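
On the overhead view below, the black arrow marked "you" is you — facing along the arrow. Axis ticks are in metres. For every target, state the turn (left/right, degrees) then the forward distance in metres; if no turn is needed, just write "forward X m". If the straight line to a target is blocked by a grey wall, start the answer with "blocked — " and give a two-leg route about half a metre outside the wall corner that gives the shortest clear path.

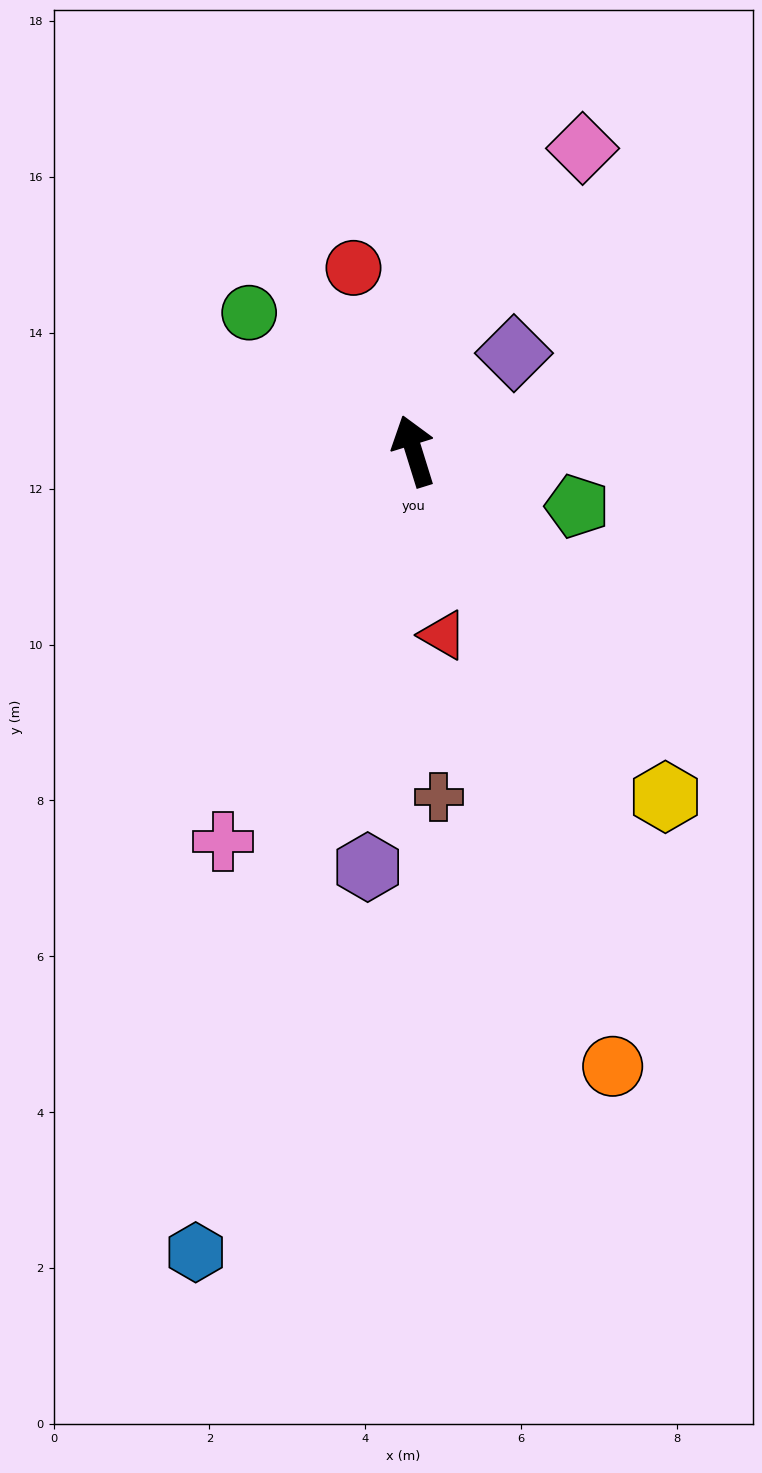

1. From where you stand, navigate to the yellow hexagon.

turn right 161°, forward 5.5 m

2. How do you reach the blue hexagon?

turn left 148°, forward 10.7 m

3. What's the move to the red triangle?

turn left 172°, forward 2.4 m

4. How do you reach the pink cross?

turn left 137°, forward 5.6 m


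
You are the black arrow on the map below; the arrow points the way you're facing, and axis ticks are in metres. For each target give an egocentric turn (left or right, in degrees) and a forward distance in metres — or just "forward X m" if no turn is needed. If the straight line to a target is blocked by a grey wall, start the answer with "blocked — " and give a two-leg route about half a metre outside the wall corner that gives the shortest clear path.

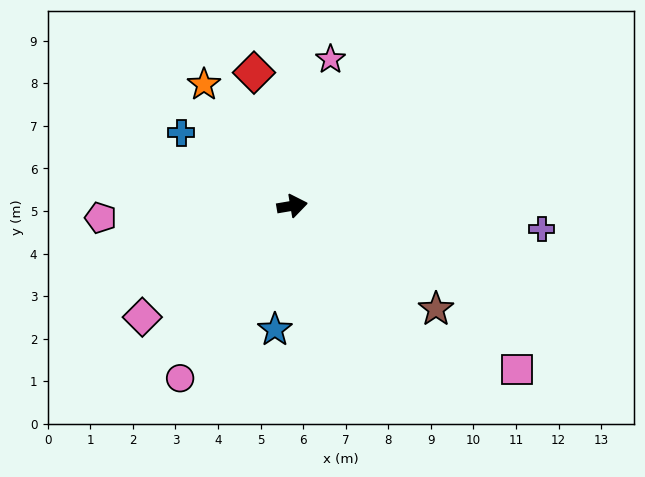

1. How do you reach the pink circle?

turn right 133°, forward 4.8 m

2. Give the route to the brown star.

turn right 45°, forward 4.2 m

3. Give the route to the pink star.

turn left 66°, forward 3.6 m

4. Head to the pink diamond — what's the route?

turn right 153°, forward 4.4 m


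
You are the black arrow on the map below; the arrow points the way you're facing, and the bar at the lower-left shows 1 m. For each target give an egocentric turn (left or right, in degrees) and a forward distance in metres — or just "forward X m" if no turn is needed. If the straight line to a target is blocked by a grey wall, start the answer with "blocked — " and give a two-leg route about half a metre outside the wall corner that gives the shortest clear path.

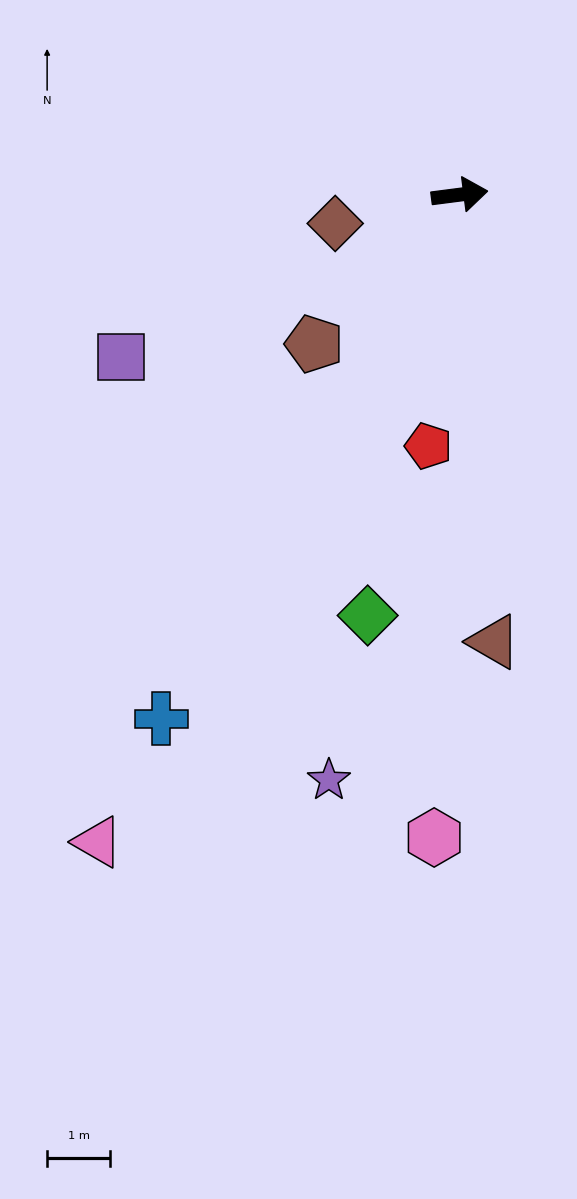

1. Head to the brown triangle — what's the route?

turn right 93°, forward 7.1 m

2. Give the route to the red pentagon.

turn right 104°, forward 4.0 m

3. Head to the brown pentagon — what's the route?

turn right 142°, forward 3.3 m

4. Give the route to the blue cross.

turn right 127°, forward 9.5 m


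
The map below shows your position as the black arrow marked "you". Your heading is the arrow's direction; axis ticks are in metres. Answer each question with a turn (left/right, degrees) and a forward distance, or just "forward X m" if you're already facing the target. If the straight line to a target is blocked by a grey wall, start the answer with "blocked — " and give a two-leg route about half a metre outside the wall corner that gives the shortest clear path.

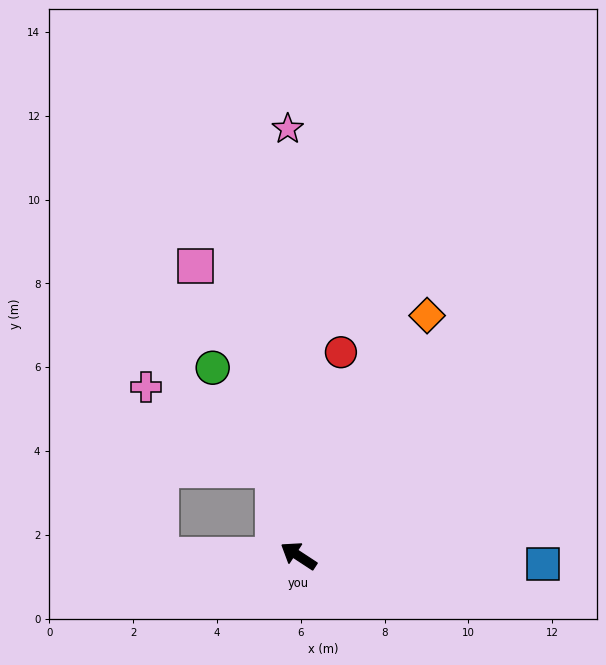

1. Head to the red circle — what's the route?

turn right 69°, forward 5.0 m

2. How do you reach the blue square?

turn right 149°, forward 5.8 m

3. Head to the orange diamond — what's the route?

turn right 85°, forward 6.5 m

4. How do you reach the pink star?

turn right 55°, forward 10.2 m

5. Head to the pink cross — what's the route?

blocked — turn right 40°, forward 2.1 m, then turn left 40°, forward 3.6 m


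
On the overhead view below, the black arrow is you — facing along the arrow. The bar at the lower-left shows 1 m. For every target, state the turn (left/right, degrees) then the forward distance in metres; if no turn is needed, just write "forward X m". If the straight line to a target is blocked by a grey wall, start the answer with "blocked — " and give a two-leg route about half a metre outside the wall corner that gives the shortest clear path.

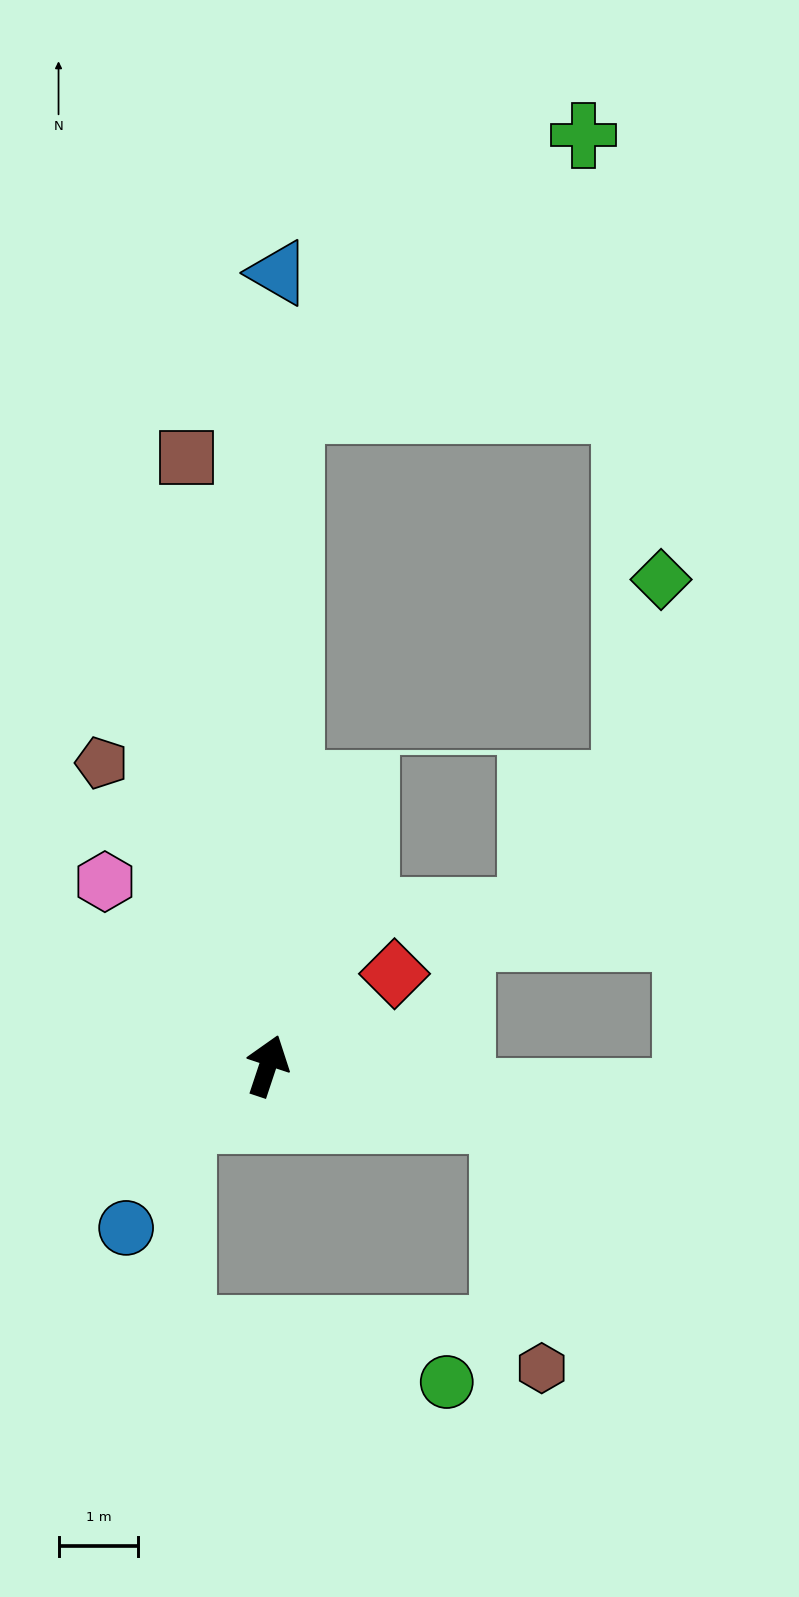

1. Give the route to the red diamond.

turn right 36°, forward 2.0 m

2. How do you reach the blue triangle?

turn left 18°, forward 9.9 m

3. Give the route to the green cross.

blocked — turn left 16°, forward 8.2 m, then turn right 45°, forward 5.0 m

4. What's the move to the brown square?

turn left 26°, forward 7.7 m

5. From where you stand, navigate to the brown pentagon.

turn left 47°, forward 4.3 m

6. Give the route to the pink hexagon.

turn left 60°, forward 3.1 m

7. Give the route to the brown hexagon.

blocked — turn right 84°, forward 3.0 m, then turn right 69°, forward 3.2 m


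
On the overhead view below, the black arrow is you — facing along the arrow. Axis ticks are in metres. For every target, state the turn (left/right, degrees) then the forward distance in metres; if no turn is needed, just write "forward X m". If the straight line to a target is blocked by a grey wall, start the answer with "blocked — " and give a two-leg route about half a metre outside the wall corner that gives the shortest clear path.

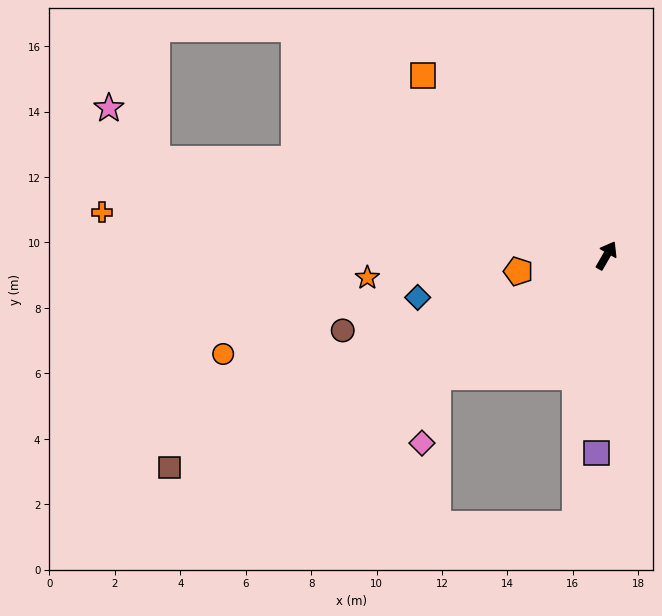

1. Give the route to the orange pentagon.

turn left 130°, forward 2.7 m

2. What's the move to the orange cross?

turn left 115°, forward 15.5 m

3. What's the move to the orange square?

turn left 76°, forward 7.9 m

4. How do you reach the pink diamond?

blocked — turn left 156°, forward 6.4 m, then turn left 41°, forward 2.1 m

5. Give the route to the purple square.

turn right 153°, forward 6.0 m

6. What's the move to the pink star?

blocked — turn left 108°, forward 14.1 m, then turn right 35°, forward 2.1 m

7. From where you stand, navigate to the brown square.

turn left 146°, forward 14.9 m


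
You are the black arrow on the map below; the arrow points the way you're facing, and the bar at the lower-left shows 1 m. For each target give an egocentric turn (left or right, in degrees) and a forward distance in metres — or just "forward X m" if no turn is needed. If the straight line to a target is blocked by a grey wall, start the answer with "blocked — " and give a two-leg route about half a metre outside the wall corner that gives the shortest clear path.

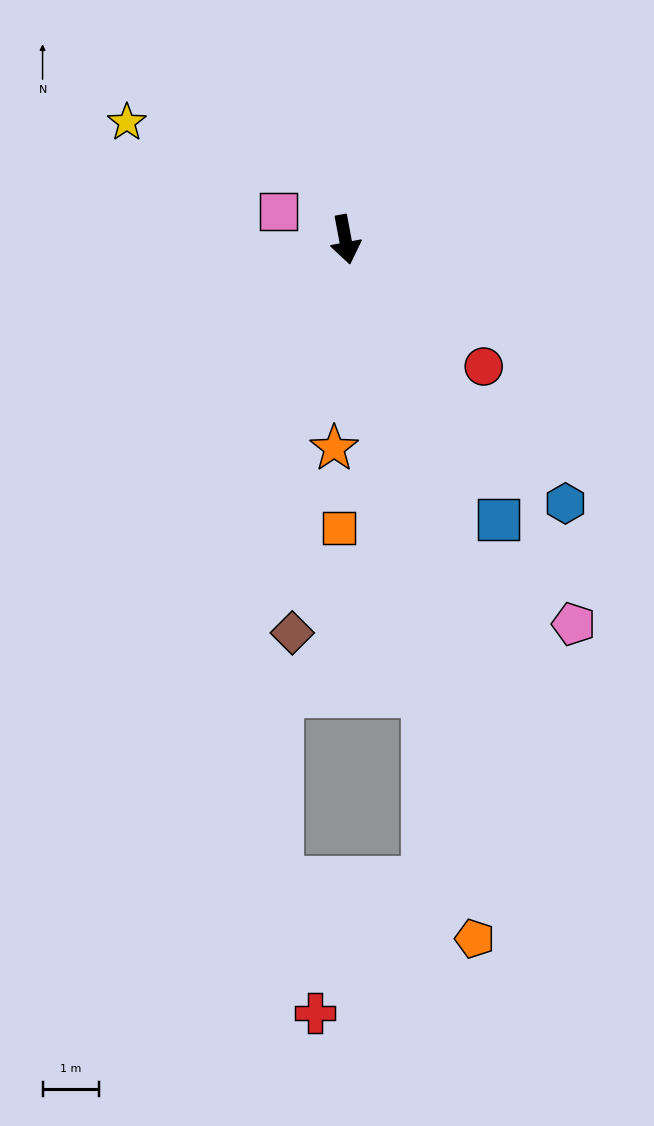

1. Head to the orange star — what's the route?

turn right 14°, forward 3.7 m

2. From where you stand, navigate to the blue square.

turn left 18°, forward 5.7 m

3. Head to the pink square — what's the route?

turn right 123°, forward 1.3 m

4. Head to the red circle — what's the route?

turn left 37°, forward 3.4 m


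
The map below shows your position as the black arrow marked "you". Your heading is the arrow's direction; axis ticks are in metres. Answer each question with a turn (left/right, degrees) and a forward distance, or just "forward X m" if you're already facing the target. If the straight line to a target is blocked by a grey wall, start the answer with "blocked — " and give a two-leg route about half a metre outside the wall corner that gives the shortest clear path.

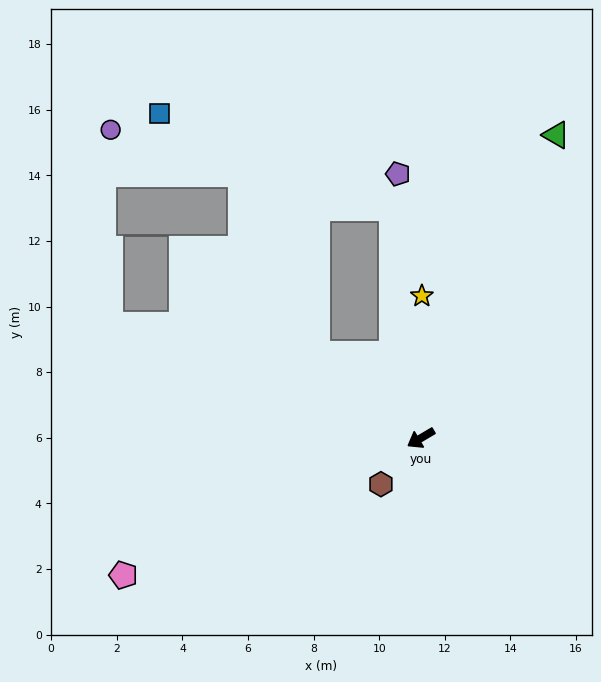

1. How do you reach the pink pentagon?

turn right 6°, forward 10.0 m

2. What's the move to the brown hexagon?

turn left 18°, forward 1.9 m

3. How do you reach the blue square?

blocked — turn right 114°, forward 7.1 m, then turn left 61°, forward 7.7 m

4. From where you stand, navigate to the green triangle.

turn right 145°, forward 10.1 m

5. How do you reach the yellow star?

turn right 121°, forward 4.3 m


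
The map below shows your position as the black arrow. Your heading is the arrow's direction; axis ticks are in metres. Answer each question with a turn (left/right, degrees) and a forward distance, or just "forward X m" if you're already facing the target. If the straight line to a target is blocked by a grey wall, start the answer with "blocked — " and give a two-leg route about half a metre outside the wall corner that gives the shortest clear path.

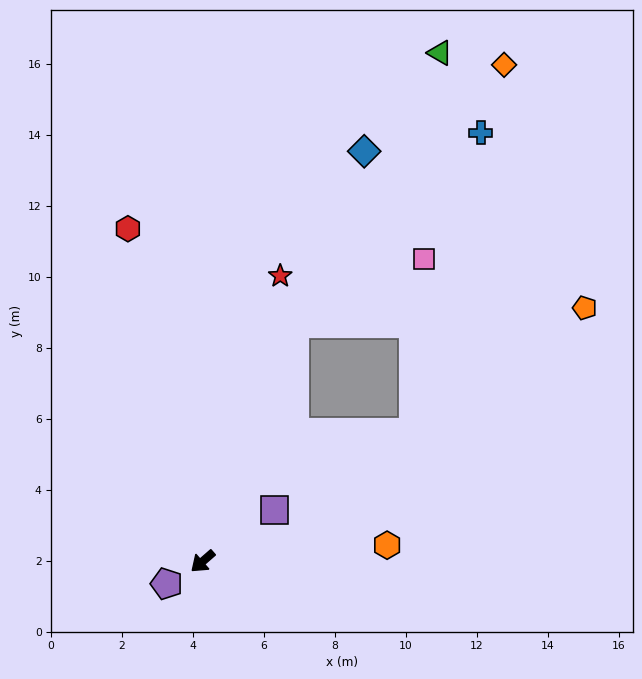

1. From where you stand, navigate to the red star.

turn right 146°, forward 8.3 m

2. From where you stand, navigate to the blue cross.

blocked — turn right 152°, forward 7.2 m, then turn right 24°, forward 7.5 m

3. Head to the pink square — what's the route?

blocked — turn right 152°, forward 7.2 m, then turn right 43°, forward 4.1 m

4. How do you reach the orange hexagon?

turn left 144°, forward 5.2 m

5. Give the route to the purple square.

turn left 174°, forward 2.5 m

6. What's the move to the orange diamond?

blocked — turn right 152°, forward 7.2 m, then turn right 18°, forward 9.4 m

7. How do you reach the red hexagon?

turn right 118°, forward 9.6 m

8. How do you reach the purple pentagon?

turn right 9°, forward 1.2 m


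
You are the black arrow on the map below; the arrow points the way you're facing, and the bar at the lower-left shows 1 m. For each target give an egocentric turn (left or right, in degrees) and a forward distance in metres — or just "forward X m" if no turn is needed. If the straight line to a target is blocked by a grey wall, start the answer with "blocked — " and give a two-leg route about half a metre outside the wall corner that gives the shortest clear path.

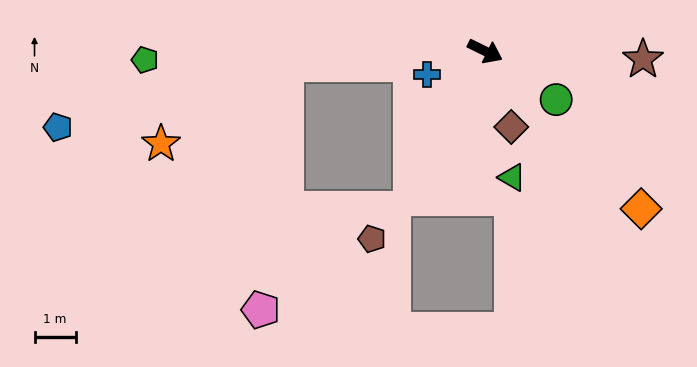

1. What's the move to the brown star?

turn left 23°, forward 3.8 m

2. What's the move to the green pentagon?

turn right 152°, forward 8.2 m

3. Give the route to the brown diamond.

turn right 45°, forward 1.9 m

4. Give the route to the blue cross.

turn right 132°, forward 1.5 m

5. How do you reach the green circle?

turn right 8°, forward 2.1 m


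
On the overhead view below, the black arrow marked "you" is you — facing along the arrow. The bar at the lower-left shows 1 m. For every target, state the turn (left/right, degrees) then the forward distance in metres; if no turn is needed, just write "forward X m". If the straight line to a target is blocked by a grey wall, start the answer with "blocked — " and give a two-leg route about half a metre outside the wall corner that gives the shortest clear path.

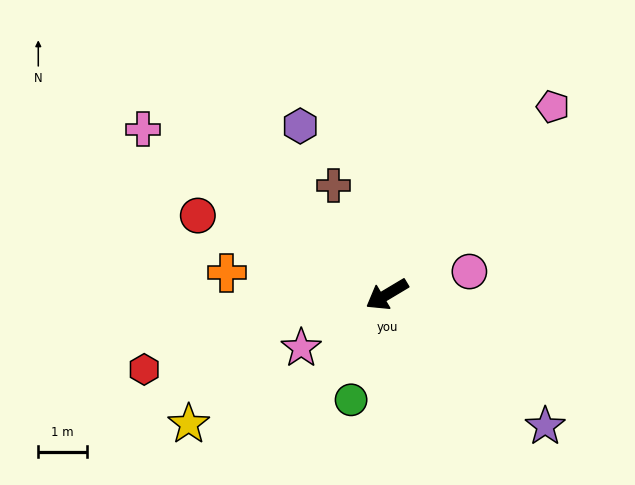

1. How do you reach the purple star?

turn left 109°, forward 4.3 m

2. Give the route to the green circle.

turn left 40°, forward 2.3 m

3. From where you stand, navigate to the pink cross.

turn right 65°, forward 6.1 m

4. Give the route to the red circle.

turn right 54°, forward 4.2 m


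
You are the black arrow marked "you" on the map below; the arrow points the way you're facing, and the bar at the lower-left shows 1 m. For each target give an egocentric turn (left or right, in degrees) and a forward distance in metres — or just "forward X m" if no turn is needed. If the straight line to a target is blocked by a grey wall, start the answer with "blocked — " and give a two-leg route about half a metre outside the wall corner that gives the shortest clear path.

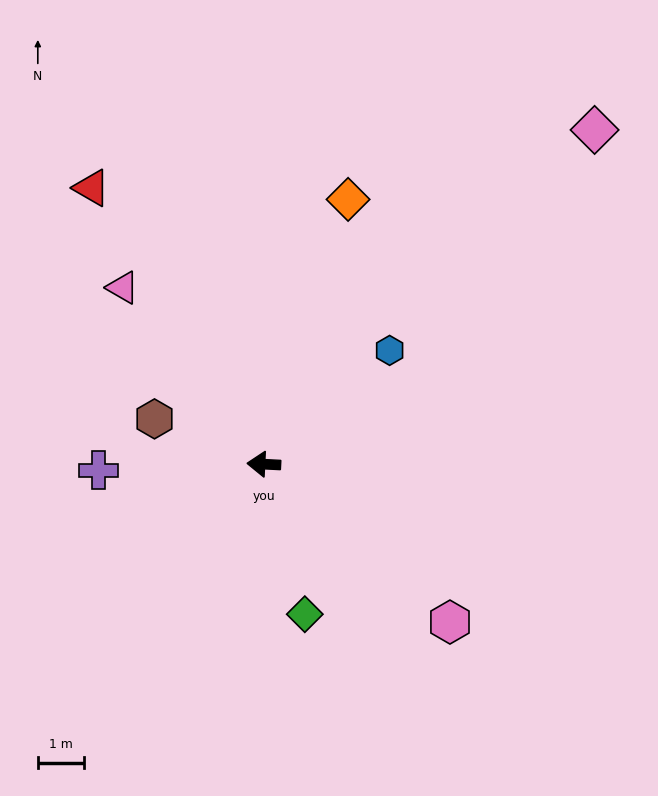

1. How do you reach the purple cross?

turn left 5°, forward 3.6 m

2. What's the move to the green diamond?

turn left 108°, forward 3.3 m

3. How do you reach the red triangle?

turn right 55°, forward 7.0 m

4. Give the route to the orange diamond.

turn right 105°, forward 6.0 m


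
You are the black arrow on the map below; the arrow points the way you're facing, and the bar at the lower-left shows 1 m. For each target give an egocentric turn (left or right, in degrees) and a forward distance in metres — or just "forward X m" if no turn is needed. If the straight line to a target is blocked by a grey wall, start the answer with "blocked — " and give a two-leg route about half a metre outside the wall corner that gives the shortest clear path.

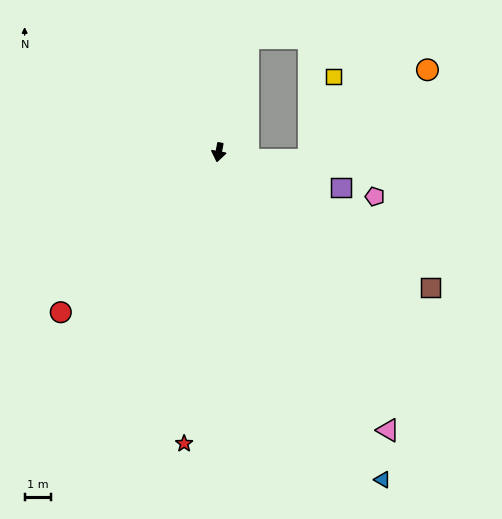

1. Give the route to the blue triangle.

turn left 37°, forward 14.0 m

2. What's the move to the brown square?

turn left 68°, forward 9.6 m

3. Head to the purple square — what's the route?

turn left 85°, forward 4.9 m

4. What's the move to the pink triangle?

turn left 42°, forward 12.5 m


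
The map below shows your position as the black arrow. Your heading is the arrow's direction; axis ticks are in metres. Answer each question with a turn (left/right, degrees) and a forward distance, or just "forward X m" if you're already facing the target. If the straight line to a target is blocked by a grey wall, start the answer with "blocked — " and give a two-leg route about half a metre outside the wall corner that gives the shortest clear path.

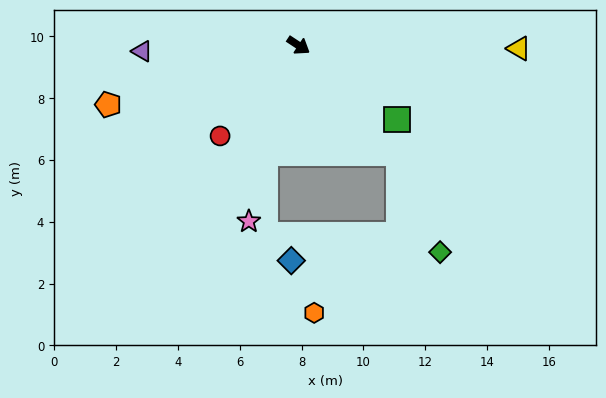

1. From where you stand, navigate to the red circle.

turn right 98°, forward 3.9 m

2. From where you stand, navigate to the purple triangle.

turn right 145°, forward 5.1 m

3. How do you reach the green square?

turn right 4°, forward 4.0 m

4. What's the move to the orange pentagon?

turn right 129°, forward 6.4 m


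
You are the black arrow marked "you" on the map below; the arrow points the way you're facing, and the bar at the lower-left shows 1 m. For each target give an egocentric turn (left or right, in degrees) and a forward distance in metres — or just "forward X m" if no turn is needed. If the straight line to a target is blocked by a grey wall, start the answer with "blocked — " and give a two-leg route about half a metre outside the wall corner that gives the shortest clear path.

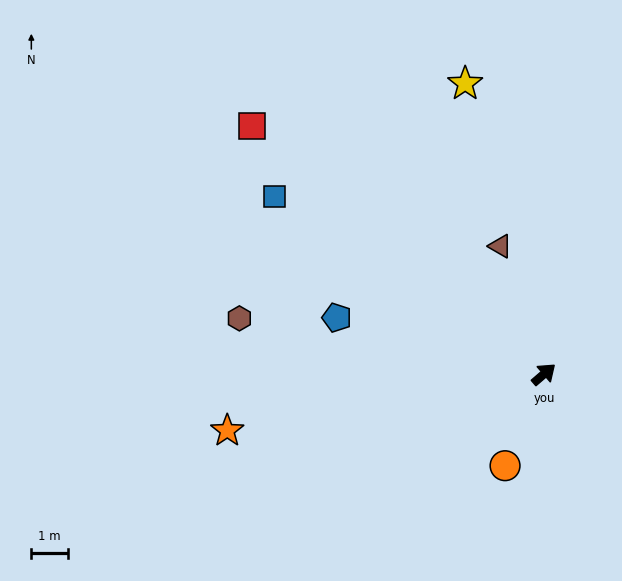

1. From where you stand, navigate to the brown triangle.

turn left 68°, forward 3.7 m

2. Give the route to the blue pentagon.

turn left 124°, forward 5.8 m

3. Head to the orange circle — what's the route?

turn right 154°, forward 2.7 m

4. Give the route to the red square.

turn left 99°, forward 10.4 m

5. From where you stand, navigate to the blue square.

turn left 106°, forward 8.8 m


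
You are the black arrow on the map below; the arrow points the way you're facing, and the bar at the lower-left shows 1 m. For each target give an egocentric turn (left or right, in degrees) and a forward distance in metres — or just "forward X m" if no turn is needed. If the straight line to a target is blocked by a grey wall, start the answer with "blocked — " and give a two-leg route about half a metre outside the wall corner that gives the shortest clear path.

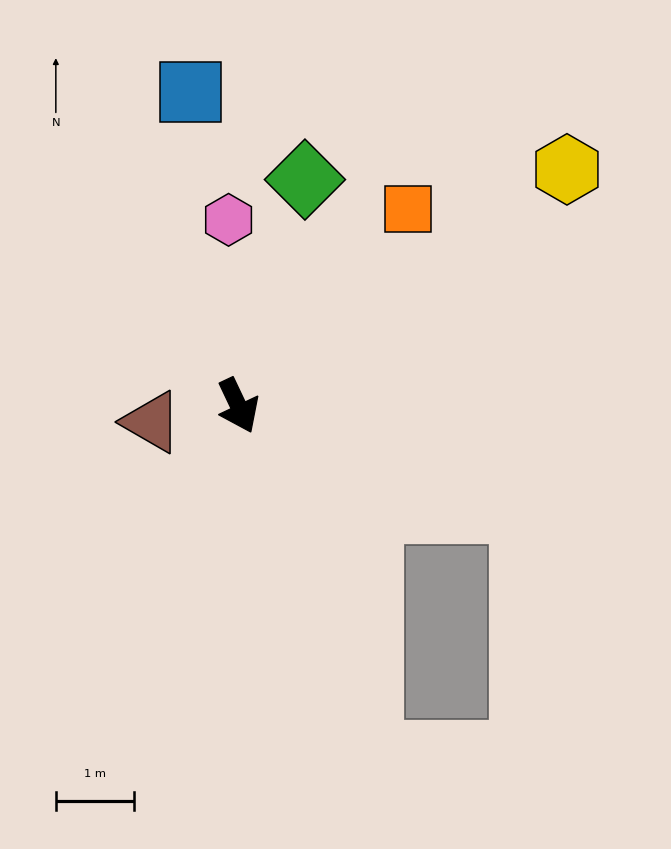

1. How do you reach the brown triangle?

turn right 105°, forward 1.1 m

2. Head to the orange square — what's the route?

turn left 114°, forward 3.3 m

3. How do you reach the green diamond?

turn left 138°, forward 3.0 m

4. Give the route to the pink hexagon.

turn left 158°, forward 2.4 m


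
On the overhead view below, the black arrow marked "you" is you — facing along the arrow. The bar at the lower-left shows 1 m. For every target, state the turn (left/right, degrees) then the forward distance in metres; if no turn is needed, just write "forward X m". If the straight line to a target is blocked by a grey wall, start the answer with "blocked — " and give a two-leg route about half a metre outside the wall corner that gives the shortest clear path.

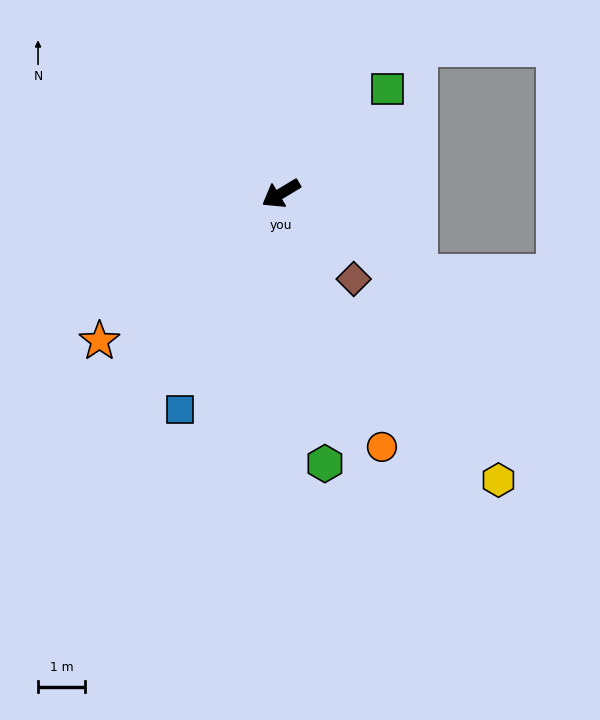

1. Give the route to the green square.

turn right 167°, forward 3.2 m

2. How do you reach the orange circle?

turn left 81°, forward 5.8 m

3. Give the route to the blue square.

turn left 34°, forward 5.1 m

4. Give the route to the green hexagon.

turn left 68°, forward 5.8 m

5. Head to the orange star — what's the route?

turn left 8°, forward 5.0 m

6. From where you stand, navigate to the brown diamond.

turn left 99°, forward 2.4 m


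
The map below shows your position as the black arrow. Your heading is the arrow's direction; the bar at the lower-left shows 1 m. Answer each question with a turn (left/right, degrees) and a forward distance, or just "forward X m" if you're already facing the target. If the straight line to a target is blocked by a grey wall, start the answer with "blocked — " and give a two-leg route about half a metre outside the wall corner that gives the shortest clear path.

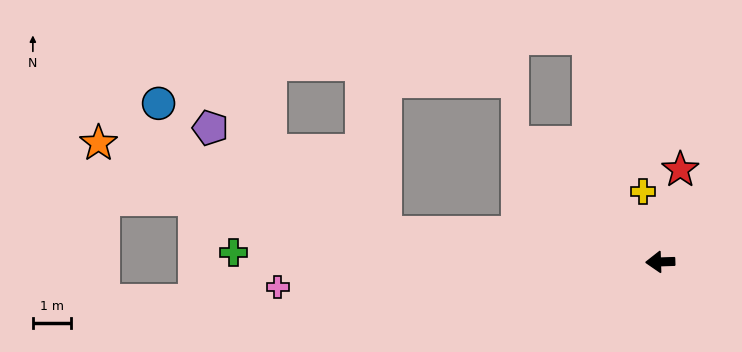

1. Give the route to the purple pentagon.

blocked — turn right 8°, forward 7.2 m, then turn right 25°, forward 5.4 m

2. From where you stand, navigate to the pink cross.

forward 10.1 m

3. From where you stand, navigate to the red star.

turn right 104°, forward 2.5 m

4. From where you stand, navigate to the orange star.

blocked — turn right 8°, forward 7.2 m, then turn right 11°, forward 7.9 m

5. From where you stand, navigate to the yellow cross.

turn right 78°, forward 1.9 m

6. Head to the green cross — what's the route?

turn right 3°, forward 11.2 m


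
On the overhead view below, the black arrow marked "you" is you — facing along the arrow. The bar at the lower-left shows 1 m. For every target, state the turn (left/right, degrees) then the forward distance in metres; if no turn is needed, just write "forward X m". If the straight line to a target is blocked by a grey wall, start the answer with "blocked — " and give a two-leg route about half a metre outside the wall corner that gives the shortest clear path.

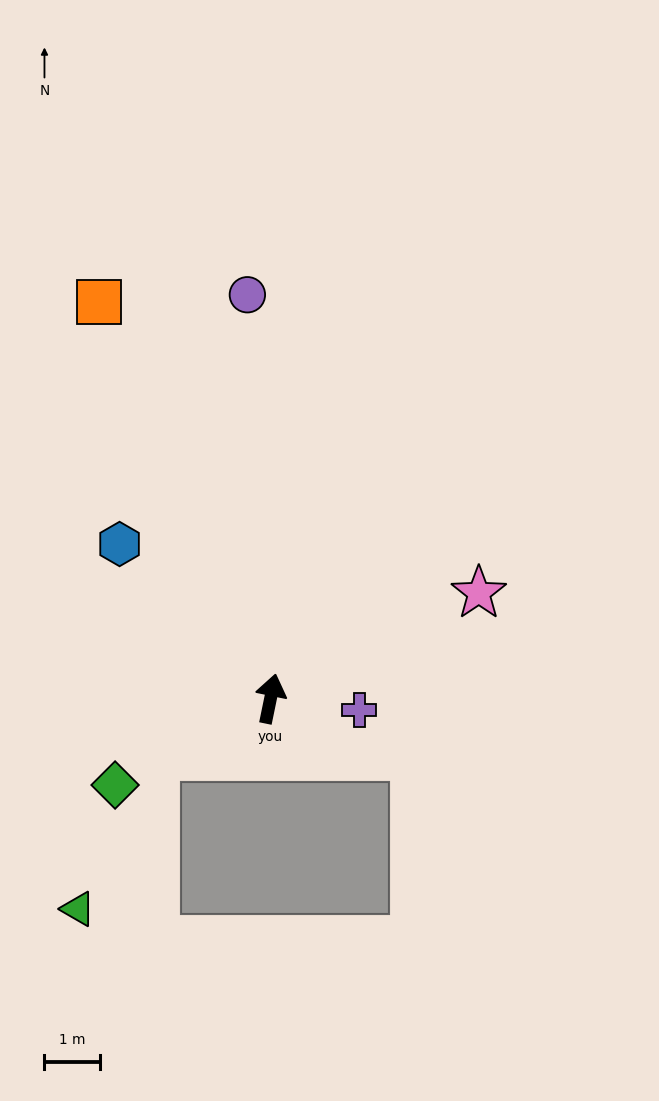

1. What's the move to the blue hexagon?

turn left 56°, forward 3.9 m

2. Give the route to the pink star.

turn right 51°, forward 4.2 m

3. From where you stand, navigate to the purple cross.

turn right 86°, forward 1.6 m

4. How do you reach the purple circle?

turn left 15°, forward 7.2 m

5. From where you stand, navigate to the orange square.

turn left 35°, forward 7.7 m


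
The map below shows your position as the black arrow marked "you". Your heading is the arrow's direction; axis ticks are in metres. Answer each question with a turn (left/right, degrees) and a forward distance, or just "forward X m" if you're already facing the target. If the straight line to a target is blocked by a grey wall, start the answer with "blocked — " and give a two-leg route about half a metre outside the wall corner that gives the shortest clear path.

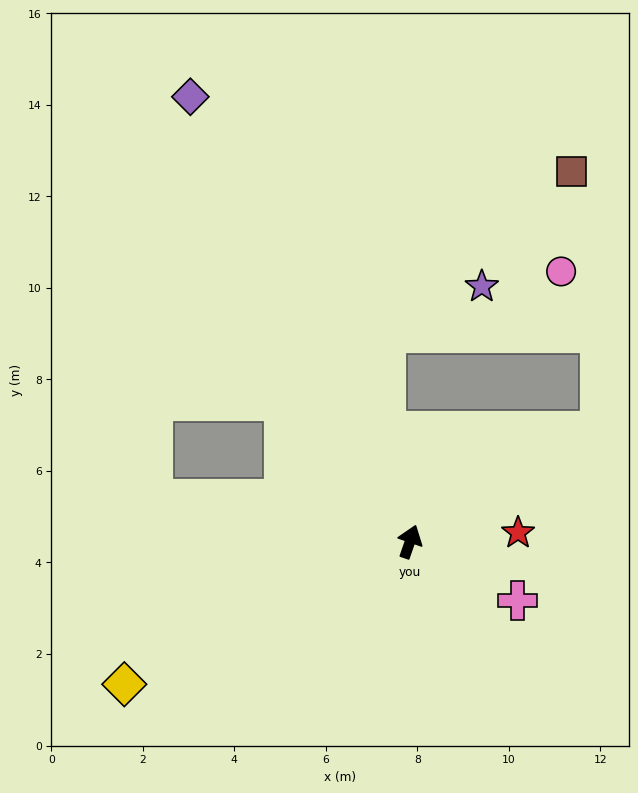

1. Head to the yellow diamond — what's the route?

turn left 136°, forward 7.0 m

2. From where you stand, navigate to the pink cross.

turn right 100°, forward 2.7 m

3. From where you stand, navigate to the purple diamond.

turn left 45°, forward 10.8 m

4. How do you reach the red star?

turn right 66°, forward 2.4 m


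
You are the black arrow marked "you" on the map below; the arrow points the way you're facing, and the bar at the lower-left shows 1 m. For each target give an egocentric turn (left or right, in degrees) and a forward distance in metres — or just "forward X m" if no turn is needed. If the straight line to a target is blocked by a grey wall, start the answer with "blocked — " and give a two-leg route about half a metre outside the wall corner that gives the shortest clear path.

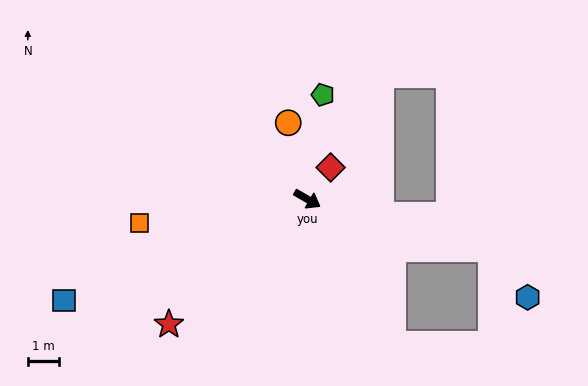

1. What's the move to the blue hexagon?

blocked — turn left 15°, forward 6.2 m, then turn right 38°, forward 2.0 m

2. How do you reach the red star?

turn right 108°, forward 6.1 m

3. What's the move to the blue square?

turn right 127°, forward 8.6 m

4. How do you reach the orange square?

turn right 142°, forward 5.5 m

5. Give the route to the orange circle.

turn left 134°, forward 2.6 m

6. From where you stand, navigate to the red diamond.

turn left 84°, forward 1.3 m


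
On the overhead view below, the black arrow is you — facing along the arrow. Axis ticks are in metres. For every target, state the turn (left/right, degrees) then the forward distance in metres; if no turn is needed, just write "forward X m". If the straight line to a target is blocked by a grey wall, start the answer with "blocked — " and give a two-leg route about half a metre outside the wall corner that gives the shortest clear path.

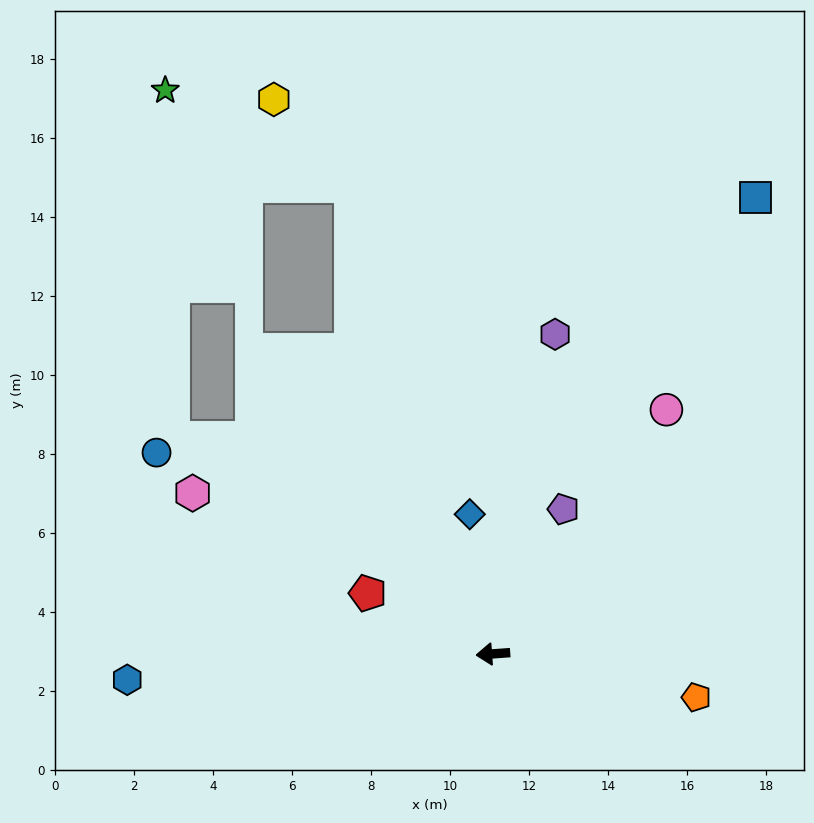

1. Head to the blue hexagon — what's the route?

forward 9.3 m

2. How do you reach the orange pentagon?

turn left 164°, forward 5.3 m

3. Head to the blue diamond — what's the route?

turn right 85°, forward 3.6 m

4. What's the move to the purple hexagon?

turn right 105°, forward 8.2 m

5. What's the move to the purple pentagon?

turn right 120°, forward 4.1 m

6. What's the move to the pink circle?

turn right 130°, forward 7.6 m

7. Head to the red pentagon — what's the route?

turn right 30°, forward 3.5 m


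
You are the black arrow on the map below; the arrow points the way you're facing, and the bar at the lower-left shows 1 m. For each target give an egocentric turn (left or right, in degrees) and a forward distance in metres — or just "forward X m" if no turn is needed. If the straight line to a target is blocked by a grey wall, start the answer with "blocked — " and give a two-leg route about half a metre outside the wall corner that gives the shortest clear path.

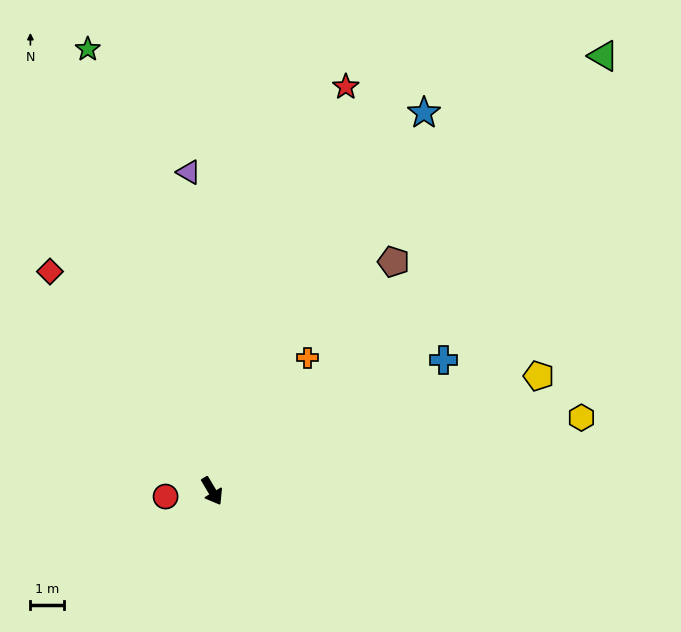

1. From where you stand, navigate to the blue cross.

turn left 89°, forward 7.8 m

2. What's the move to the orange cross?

turn left 114°, forward 4.8 m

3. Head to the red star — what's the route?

turn left 131°, forward 12.6 m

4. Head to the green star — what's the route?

turn left 165°, forward 13.5 m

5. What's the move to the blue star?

turn left 120°, forward 12.8 m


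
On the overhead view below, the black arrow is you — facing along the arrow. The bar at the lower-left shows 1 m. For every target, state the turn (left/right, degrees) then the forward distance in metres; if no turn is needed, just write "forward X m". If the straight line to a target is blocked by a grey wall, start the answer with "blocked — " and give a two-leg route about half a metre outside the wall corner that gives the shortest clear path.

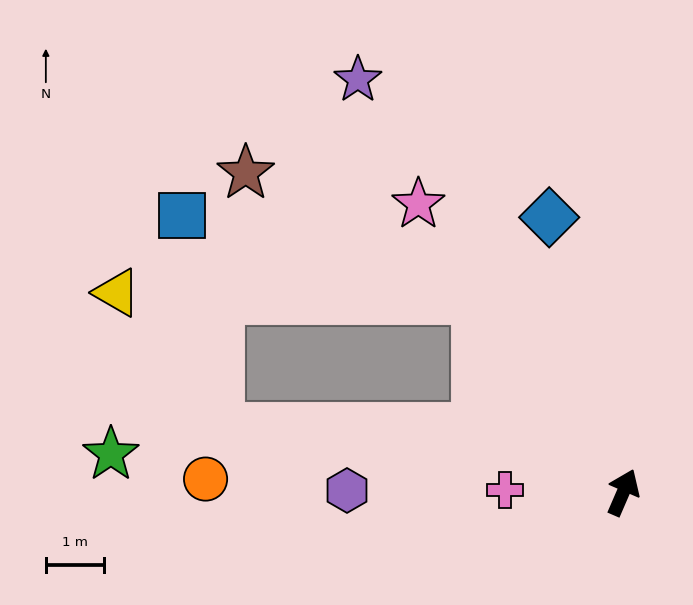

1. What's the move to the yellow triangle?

blocked — turn left 61°, forward 4.1 m, then turn left 51°, forward 6.1 m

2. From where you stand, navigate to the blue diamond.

turn left 38°, forward 4.9 m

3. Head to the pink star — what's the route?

turn left 59°, forward 6.0 m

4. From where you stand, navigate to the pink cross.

turn left 112°, forward 2.0 m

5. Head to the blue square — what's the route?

blocked — turn left 61°, forward 4.1 m, then turn left 36°, forward 5.2 m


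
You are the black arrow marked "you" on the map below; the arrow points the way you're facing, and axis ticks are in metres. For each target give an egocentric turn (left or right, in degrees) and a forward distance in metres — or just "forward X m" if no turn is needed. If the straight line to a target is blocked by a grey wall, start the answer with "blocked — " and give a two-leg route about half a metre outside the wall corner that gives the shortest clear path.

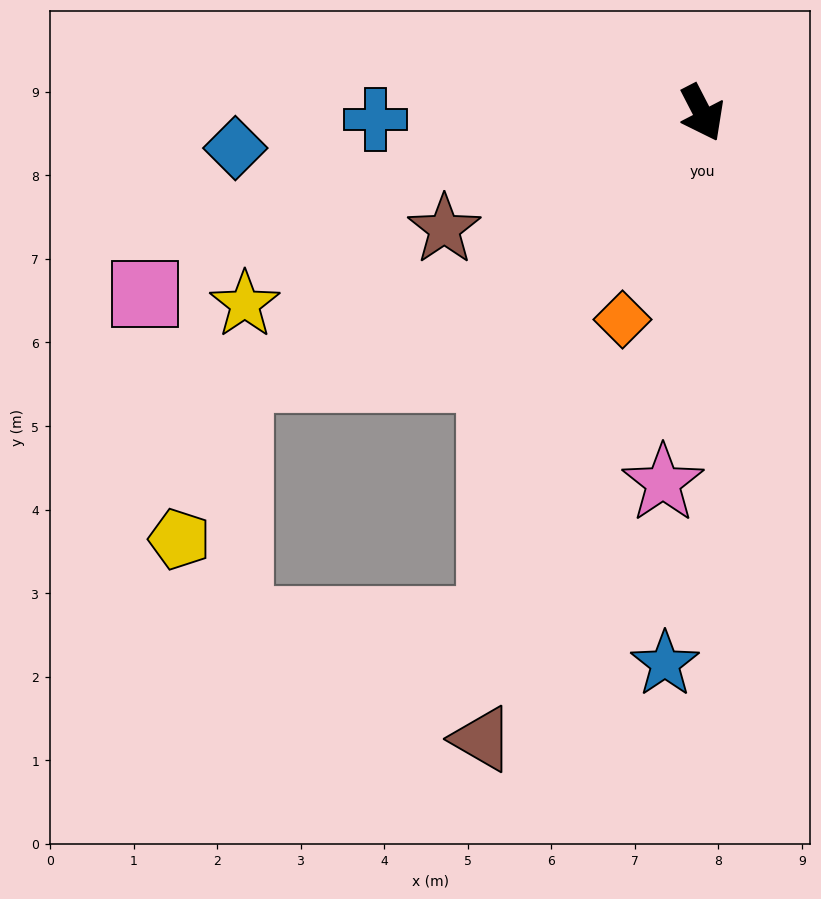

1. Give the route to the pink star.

turn right 33°, forward 4.5 m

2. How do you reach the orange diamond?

turn right 48°, forward 2.6 m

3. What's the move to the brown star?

turn right 93°, forward 3.4 m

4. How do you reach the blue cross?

turn right 116°, forward 3.9 m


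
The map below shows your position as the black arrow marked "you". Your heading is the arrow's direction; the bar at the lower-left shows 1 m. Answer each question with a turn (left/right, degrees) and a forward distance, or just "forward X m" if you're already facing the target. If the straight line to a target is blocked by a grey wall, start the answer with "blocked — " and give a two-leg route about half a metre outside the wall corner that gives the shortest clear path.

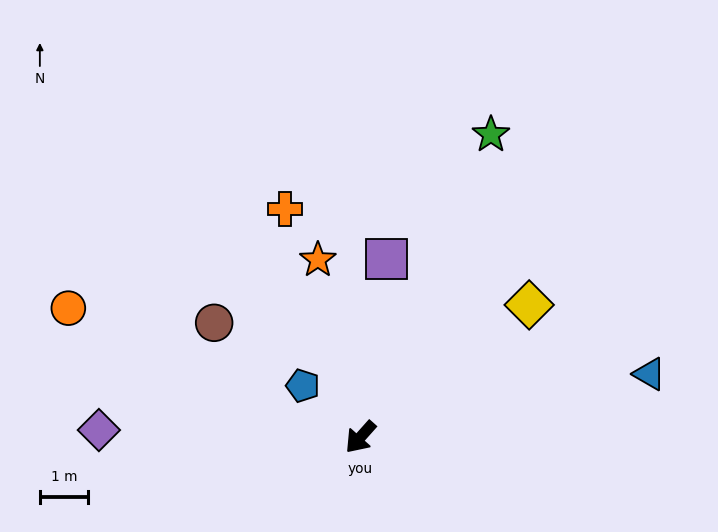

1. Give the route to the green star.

turn right 162°, forward 6.8 m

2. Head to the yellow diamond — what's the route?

turn left 170°, forward 4.5 m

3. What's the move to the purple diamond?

turn right 50°, forward 5.4 m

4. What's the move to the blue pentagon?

turn right 90°, forward 1.6 m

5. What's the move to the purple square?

turn right 147°, forward 3.7 m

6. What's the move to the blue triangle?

turn left 144°, forward 6.1 m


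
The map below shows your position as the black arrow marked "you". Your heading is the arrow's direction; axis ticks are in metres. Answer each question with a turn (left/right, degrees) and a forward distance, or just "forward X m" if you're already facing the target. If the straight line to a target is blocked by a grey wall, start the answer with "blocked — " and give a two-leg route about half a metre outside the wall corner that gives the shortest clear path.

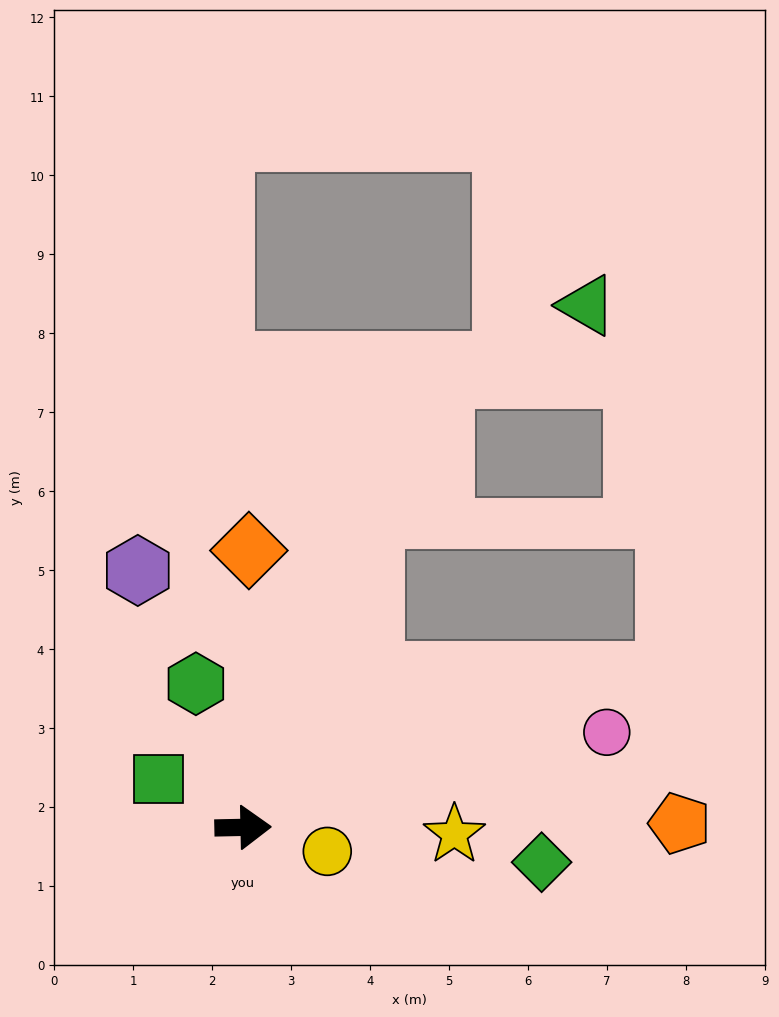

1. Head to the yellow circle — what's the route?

turn right 17°, forward 1.1 m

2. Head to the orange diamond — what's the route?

turn left 88°, forward 3.5 m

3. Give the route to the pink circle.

turn left 13°, forward 4.8 m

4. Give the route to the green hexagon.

turn left 107°, forward 1.9 m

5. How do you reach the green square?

turn left 149°, forward 1.2 m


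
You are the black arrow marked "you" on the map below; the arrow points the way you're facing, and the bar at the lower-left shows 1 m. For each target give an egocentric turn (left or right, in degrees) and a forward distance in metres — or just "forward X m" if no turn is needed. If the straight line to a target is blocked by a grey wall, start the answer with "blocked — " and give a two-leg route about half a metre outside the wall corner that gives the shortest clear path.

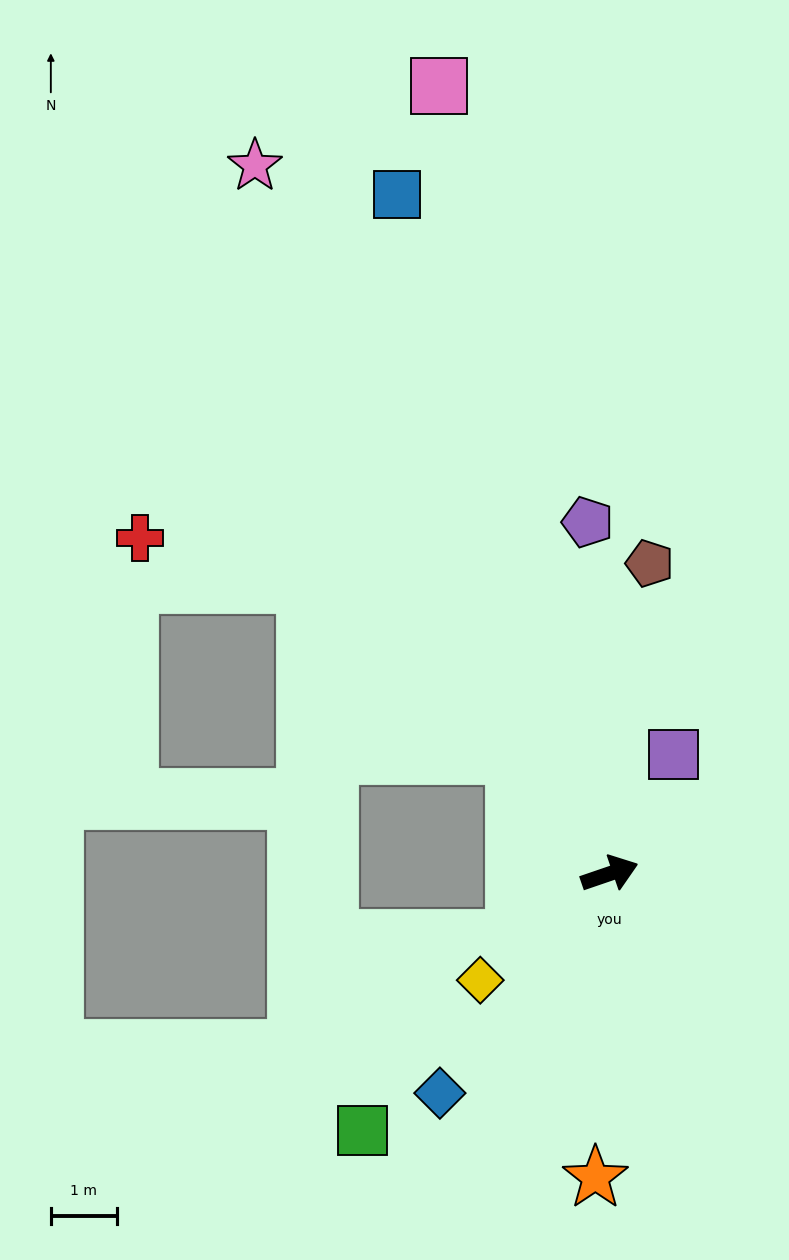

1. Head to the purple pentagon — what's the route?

turn left 75°, forward 5.3 m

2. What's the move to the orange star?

turn right 112°, forward 4.6 m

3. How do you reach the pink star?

turn left 98°, forward 12.0 m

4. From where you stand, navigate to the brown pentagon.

turn left 64°, forward 4.7 m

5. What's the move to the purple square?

turn left 43°, forward 2.0 m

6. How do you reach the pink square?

turn left 83°, forward 12.2 m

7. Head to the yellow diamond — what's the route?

turn right 159°, forward 2.5 m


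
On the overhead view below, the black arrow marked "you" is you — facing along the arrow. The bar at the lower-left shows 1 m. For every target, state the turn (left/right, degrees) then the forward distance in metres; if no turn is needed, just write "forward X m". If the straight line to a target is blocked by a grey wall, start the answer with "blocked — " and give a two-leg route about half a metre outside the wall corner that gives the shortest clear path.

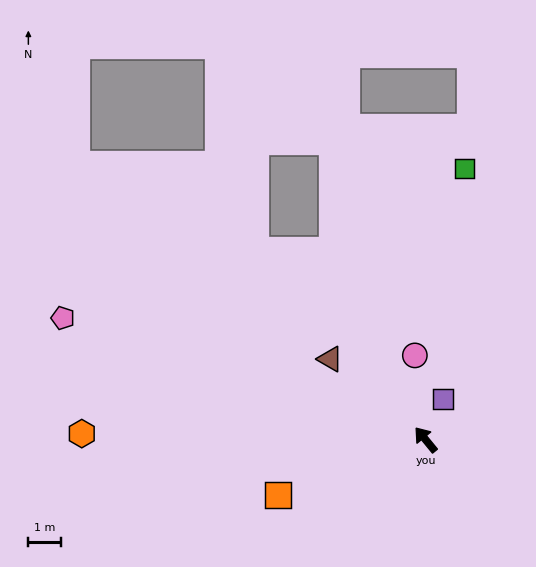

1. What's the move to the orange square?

turn left 71°, forward 4.9 m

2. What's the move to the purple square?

turn right 63°, forward 1.4 m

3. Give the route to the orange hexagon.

turn left 50°, forward 10.6 m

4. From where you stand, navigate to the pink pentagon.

turn left 32°, forward 11.8 m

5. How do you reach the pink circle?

turn right 32°, forward 2.6 m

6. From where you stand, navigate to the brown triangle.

turn left 10°, forward 3.8 m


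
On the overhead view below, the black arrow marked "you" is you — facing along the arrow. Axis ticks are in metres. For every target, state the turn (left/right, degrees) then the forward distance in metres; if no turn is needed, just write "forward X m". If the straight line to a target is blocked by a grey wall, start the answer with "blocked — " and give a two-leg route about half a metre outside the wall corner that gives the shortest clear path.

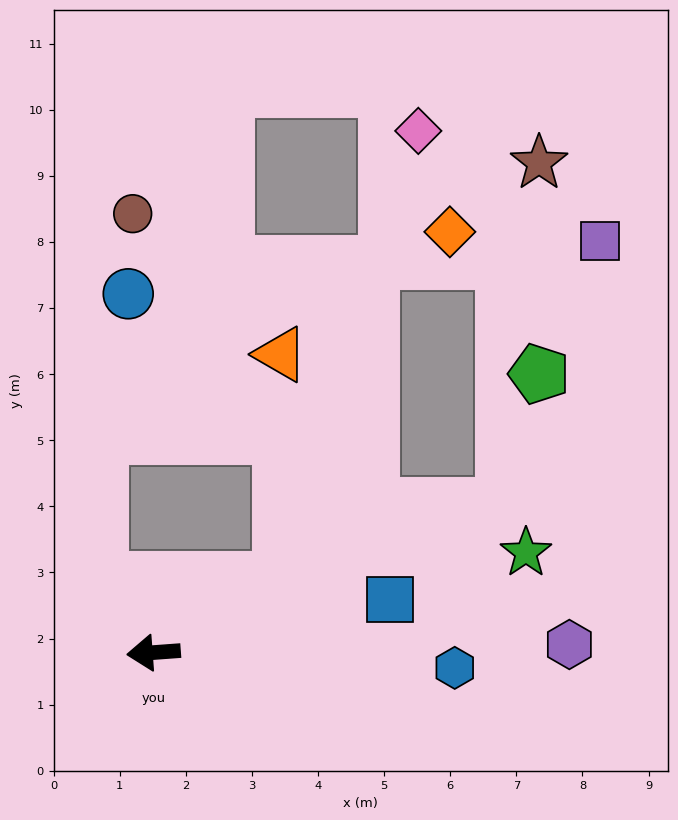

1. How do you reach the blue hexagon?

turn left 173°, forward 4.6 m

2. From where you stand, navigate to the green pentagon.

blocked — turn right 161°, forward 5.7 m, then turn left 52°, forward 2.1 m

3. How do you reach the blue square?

turn right 172°, forward 3.7 m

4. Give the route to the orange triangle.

blocked — turn right 154°, forward 2.2 m, then turn left 60°, forward 3.4 m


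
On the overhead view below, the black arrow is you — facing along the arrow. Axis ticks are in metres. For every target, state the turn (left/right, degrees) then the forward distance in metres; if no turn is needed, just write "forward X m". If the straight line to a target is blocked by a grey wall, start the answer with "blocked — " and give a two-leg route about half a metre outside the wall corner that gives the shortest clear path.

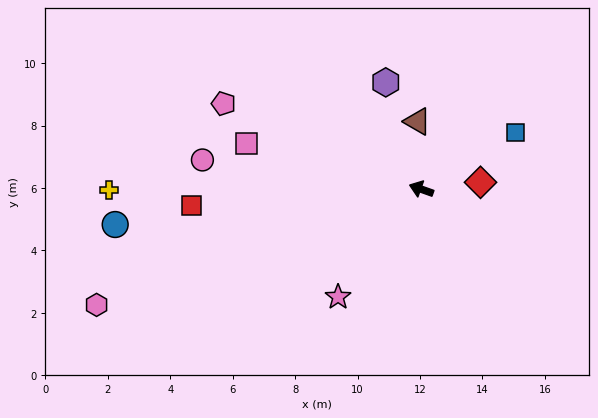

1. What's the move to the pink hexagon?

turn left 39°, forward 11.0 m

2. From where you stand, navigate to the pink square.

turn left 5°, forward 5.8 m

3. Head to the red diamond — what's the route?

turn right 154°, forward 1.9 m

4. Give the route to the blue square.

turn right 129°, forward 3.5 m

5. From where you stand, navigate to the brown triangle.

turn right 67°, forward 2.2 m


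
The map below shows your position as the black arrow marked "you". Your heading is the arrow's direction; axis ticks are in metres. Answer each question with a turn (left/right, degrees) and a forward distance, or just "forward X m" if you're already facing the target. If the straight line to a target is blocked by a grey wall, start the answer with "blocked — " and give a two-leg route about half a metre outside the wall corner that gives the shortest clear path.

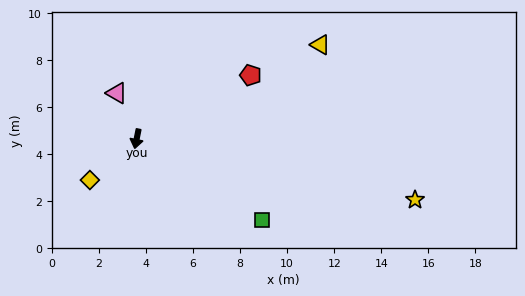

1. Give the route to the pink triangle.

turn right 145°, forward 2.1 m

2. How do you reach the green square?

turn left 68°, forward 6.3 m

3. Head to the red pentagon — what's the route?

turn left 131°, forward 5.5 m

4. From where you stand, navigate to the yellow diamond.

turn right 37°, forward 2.6 m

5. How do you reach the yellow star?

turn left 89°, forward 12.1 m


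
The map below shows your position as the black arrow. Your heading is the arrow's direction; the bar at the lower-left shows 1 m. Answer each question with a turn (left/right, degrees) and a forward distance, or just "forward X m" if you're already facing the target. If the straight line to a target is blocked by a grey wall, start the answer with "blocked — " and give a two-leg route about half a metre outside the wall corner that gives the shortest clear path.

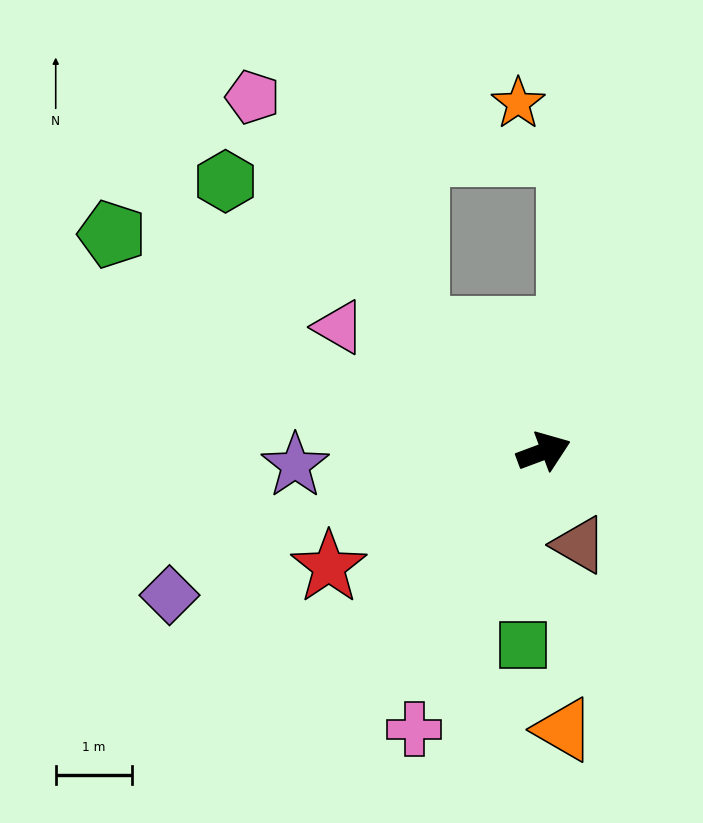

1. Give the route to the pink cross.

turn right 135°, forward 4.0 m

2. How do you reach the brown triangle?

turn right 90°, forward 1.3 m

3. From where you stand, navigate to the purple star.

turn left 163°, forward 3.2 m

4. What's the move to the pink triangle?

turn left 128°, forward 3.1 m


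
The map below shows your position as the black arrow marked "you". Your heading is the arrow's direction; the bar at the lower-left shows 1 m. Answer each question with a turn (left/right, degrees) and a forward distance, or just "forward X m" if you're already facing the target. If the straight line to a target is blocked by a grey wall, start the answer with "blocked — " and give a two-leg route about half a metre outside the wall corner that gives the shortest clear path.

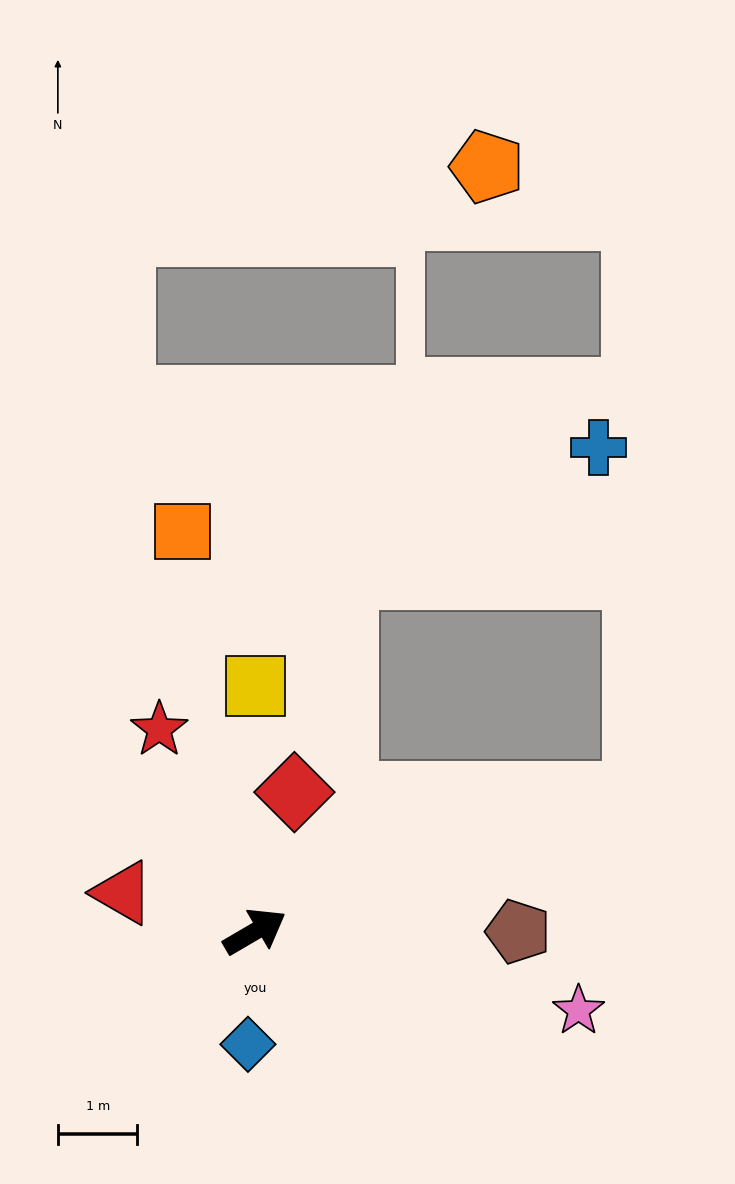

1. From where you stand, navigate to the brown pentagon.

turn right 30°, forward 3.3 m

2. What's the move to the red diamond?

turn left 44°, forward 1.8 m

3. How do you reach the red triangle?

turn left 133°, forward 1.7 m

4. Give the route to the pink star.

turn right 44°, forward 4.2 m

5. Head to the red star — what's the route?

turn left 85°, forward 2.8 m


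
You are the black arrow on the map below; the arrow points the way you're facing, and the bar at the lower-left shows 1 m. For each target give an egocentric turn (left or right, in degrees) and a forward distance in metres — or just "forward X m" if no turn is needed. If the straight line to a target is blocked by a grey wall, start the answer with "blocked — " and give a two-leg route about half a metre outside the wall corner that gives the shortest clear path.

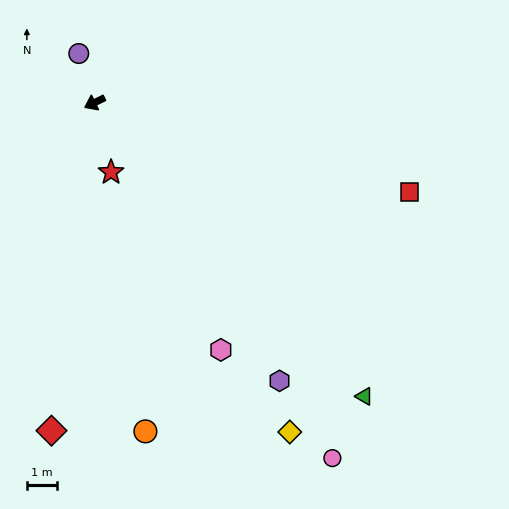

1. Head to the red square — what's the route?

turn left 138°, forward 11.0 m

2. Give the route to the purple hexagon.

turn left 97°, forward 11.2 m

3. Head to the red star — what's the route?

turn left 77°, forward 2.4 m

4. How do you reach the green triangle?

turn left 106°, forward 13.4 m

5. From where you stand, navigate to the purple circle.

turn right 98°, forward 1.7 m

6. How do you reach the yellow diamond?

turn left 95°, forward 12.9 m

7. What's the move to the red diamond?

turn left 56°, forward 11.1 m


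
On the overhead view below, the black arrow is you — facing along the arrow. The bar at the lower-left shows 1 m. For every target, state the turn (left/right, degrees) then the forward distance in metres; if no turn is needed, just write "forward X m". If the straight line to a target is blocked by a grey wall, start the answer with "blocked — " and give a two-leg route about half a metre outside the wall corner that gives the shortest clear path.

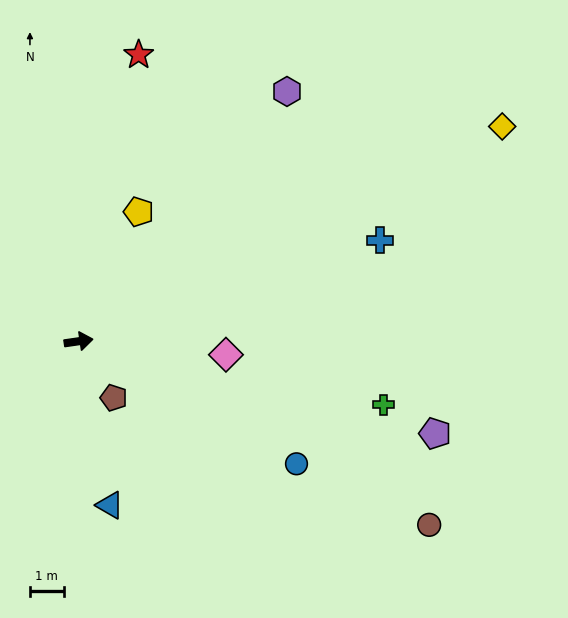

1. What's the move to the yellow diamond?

turn left 19°, forward 14.0 m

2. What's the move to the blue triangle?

turn right 87°, forward 4.9 m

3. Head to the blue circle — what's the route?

turn right 38°, forward 7.4 m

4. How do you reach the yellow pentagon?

turn left 57°, forward 4.2 m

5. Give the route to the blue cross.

turn left 10°, forward 9.4 m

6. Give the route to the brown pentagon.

turn right 66°, forward 2.0 m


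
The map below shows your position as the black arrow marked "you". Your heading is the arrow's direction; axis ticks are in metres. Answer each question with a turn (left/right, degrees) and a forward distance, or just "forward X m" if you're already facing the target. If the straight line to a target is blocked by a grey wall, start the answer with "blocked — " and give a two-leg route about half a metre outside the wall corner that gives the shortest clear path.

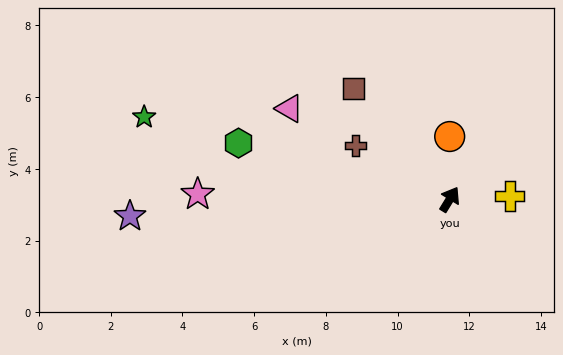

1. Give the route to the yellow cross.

turn right 55°, forward 1.7 m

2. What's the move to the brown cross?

turn left 92°, forward 3.0 m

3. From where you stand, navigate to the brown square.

turn left 72°, forward 4.1 m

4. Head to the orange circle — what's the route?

turn left 32°, forward 1.8 m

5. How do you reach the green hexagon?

turn left 107°, forward 6.1 m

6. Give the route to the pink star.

turn left 120°, forward 7.0 m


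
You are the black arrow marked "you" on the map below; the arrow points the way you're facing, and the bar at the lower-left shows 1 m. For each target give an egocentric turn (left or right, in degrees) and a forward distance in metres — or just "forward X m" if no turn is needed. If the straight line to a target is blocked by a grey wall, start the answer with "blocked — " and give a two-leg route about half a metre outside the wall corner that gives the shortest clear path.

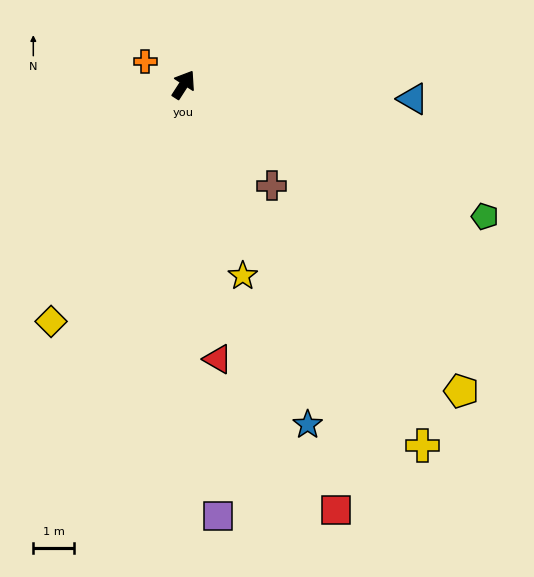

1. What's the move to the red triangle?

turn right 140°, forward 6.9 m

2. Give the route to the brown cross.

turn right 106°, forward 3.3 m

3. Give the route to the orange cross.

turn left 92°, forward 1.1 m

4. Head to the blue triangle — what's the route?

turn right 61°, forward 5.7 m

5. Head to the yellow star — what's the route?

turn right 130°, forward 5.0 m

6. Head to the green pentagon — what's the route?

turn right 81°, forward 8.2 m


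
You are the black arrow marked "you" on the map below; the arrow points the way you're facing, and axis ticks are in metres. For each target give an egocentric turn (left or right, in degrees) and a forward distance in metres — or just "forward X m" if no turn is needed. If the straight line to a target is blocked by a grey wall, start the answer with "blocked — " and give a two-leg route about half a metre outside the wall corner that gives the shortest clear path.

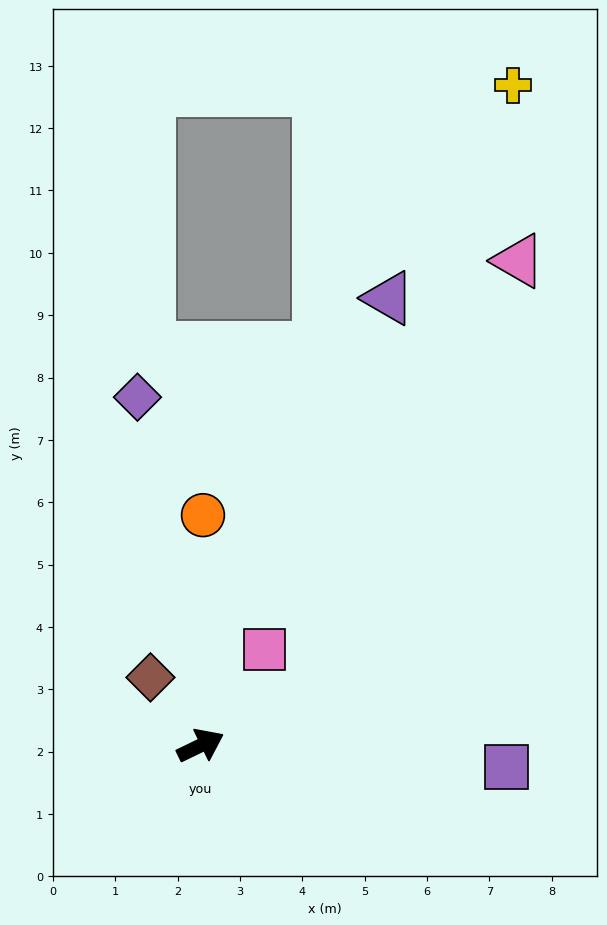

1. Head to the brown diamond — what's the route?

turn left 101°, forward 1.4 m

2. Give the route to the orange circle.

turn left 64°, forward 3.7 m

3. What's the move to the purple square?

turn right 30°, forward 4.9 m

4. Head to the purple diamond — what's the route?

turn left 74°, forward 5.7 m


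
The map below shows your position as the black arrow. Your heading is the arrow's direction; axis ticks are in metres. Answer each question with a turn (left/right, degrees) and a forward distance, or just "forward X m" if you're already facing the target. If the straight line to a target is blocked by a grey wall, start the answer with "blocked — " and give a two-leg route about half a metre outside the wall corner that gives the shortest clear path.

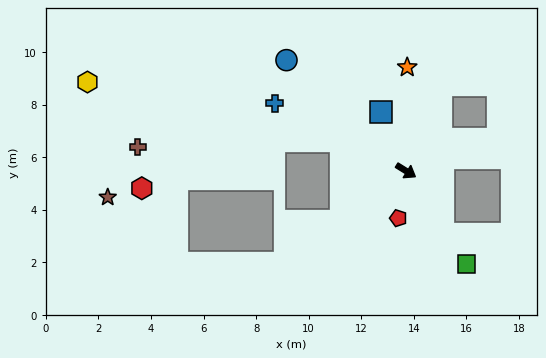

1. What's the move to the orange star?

turn left 121°, forward 3.9 m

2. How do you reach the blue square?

turn left 145°, forward 2.4 m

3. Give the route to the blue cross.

turn right 175°, forward 5.6 m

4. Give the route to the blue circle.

turn left 169°, forward 6.2 m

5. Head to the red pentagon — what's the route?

turn right 67°, forward 1.8 m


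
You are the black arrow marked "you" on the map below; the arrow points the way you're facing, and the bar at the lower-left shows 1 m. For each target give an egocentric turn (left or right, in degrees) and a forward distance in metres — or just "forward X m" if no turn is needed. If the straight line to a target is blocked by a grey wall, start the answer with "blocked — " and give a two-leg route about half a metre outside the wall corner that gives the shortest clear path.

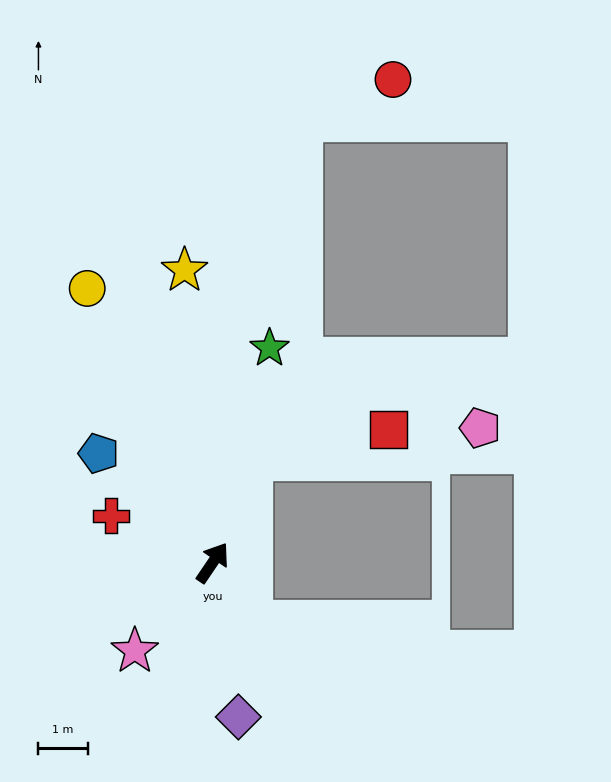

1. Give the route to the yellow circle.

turn left 59°, forward 6.1 m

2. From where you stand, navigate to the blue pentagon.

turn left 80°, forward 3.2 m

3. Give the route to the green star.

turn left 19°, forward 4.5 m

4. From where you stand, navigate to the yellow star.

turn left 40°, forward 6.0 m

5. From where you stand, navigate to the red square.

blocked — turn left 13°, forward 2.2 m, then turn right 56°, forward 2.8 m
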